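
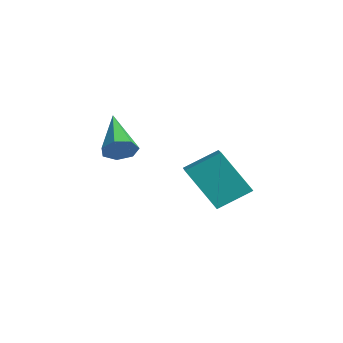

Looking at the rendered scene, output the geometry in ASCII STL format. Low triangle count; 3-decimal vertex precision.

solid 
facet normal 0.810 -0.303 -0.502
outer loop
vertex -0.922 -3.503 -1.114
vertex -1.119 -3.207 -1.61
vertex -0.763 -3.001 -1.16
endloop
endfacet
facet normal 0.249 0.010 0.968
outer loop
vertex -0.922 -3.503 -1.114
vertex -0.763 -3.001 -1.16
vertex -2.601 -2.653 -0.69
endloop
endfacet
facet normal 0.810 -0.304 -0.501
outer loop
vertex -0.763 -3.001 -1.16
vertex -1.119 -3.207 -1.61
vertex -0.871 -2.654 -1.545
endloop
endfacet
facet normal 0.294 0.750 0.593
outer loop
vertex -0.763 -3.001 -1.16
vertex -0.871 -2.654 -1.545
vertex -2.601 -2.653 -0.69
endloop
endfacet
facet normal 0.809 -0.303 -0.504
outer loop
vertex -0.871 -2.654 -1.545
vertex -1.119 -3.207 -1.61
vertex -1.167 -2.724 -1.978
endloop
endfacet
facet normal -0.059 0.991 -0.120
outer loop
vertex -0.871 -2.654 -1.545
vertex -1.167 -2.724 -1.978
vertex -2.601 -2.653 -0.69
endloop
endfacet
facet normal 0.810 -0.303 -0.503
outer loop
vertex -1.167 -2.724 -1.978
vertex -1.119 -3.207 -1.61
vertex -1.426 -3.158 -2.134
endloop
endfacet
facet normal -0.542 0.551 -0.634
outer loop
vertex -1.167 -2.724 -1.978
vertex -1.426 -3.158 -2.134
vertex -2.601 -2.653 -0.69
endloop
endfacet
facet normal 0.810 -0.303 -0.503
outer loop
vertex -1.426 -3.158 -2.134
vertex -1.119 -3.207 -1.61
vertex -1.454 -3.629 -1.895
endloop
endfacet
facet normal -0.792 -0.238 -0.562
outer loop
vertex -1.426 -3.158 -2.134
vertex -1.454 -3.629 -1.895
vertex -2.601 -2.653 -0.69
endloop
endfacet
facet normal 0.810 -0.303 -0.502
outer loop
vertex -1.454 -3.629 -1.895
vertex -1.119 -3.207 -1.61
vertex -1.23 -3.783 -1.441
endloop
endfacet
facet normal -0.622 -0.782 0.042
outer loop
vertex -1.454 -3.629 -1.895
vertex -1.23 -3.783 -1.441
vertex -2.601 -2.653 -0.69
endloop
endfacet
facet normal 0.809 -0.303 -0.503
outer loop
vertex -1.23 -3.783 -1.441
vertex -1.119 -3.207 -1.61
vertex -0.922 -3.503 -1.114
endloop
endfacet
facet normal -0.157 -0.672 0.724
outer loop
vertex -1.23 -3.783 -1.441
vertex -0.922 -3.503 -1.114
vertex -2.601 -2.653 -0.69
endloop
endfacet
facet normal -0.474 -0.353 0.807
outer loop
vertex -0.789 0.249 -2.269
vertex -1.953 0.861 -2.686
vertex -1.133 -0.88 -2.965
endloop
endfacet
facet normal 0.844 -0.443 0.302
outer loop
vertex -0.247 -0.221 -4.474
vertex -0.789 0.249 -2.269
vertex -1.133 -0.88 -2.965
endloop
endfacet
facet normal -0.474 -0.353 0.807
outer loop
vertex -1.133 -0.88 -2.965
vertex -1.953 0.861 -2.686
vertex -2.298 -0.268 -3.382
endloop
endfacet
facet normal -0.251 -0.824 -0.507
outer loop
vertex -2.298 -0.268 -3.382
vertex -0.247 -0.221 -4.474
vertex -1.133 -0.88 -2.965
endloop
endfacet
facet normal 0.251 0.824 0.508
outer loop
vertex -0.789 0.249 -2.269
vertex -1.067 1.52 -4.195
vertex -1.953 0.861 -2.686
endloop
endfacet
facet normal 0.844 -0.444 0.302
outer loop
vertex 0.098 0.908 -3.778
vertex -0.789 0.249 -2.269
vertex -0.247 -0.221 -4.474
endloop
endfacet
facet normal 0.251 0.824 0.508
outer loop
vertex 0.098 0.908 -3.778
vertex -1.067 1.52 -4.195
vertex -0.789 0.249 -2.269
endloop
endfacet
facet normal -0.844 0.444 -0.302
outer loop
vertex -1.953 0.861 -2.686
vertex -1.067 1.52 -4.195
vertex -2.298 -0.268 -3.382
endloop
endfacet
facet normal -0.251 -0.824 -0.508
outer loop
vertex -1.411 0.391 -4.891
vertex -0.247 -0.221 -4.474
vertex -2.298 -0.268 -3.382
endloop
endfacet
facet normal -0.844 0.443 -0.302
outer loop
vertex -2.298 -0.268 -3.382
vertex -1.067 1.52 -4.195
vertex -1.411 0.391 -4.891
endloop
endfacet
facet normal 0.474 0.352 -0.807
outer loop
vertex -1.411 0.391 -4.891
vertex 0.098 0.908 -3.778
vertex -0.247 -0.221 -4.474
endloop
endfacet
facet normal 0.474 0.353 -0.807
outer loop
vertex -1.067 1.52 -4.195
vertex 0.098 0.908 -3.778
vertex -1.411 0.391 -4.891
endloop
endfacet

endsolid


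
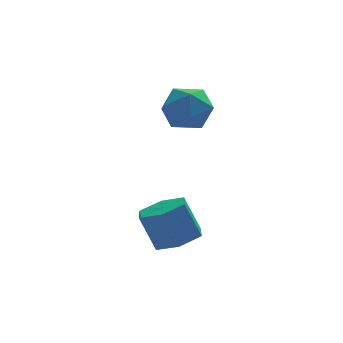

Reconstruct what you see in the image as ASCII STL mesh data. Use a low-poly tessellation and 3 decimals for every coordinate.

solid 
facet normal 0.096 0.179 0.979
outer loop
vertex -0.787 2.827 0.376
vertex -0.394 2.054 0.479
vertex 0.081 2.765 0.302
endloop
endfacet
facet normal 0.108 0.788 0.606
outer loop
vertex -0.787 2.827 0.376
vertex 0.081 2.765 0.302
vertex -0.371 3.258 -0.259
endloop
endfacet
facet normal -0.502 0.832 0.236
outer loop
vertex -0.787 2.827 0.376
vertex -0.371 3.258 -0.259
vertex -1.124 2.852 -0.429
endloop
endfacet
facet normal -0.890 0.251 0.380
outer loop
vertex -0.787 2.827 0.376
vertex -1.124 2.852 -0.429
vertex -1.139 2.108 0.027
endloop
endfacet
facet normal -0.521 -0.153 0.840
outer loop
vertex -0.787 2.827 0.376
vertex -1.139 2.108 0.027
vertex -0.394 2.054 0.479
endloop
endfacet
facet normal 0.646 0.751 0.139
outer loop
vertex -0.371 3.258 -0.259
vertex 0.081 2.765 0.302
vertex 0.279 2.752 -0.547
endloop
endfacet
facet normal 0.627 -0.234 0.743
outer loop
vertex 0.081 2.765 0.302
vertex -0.394 2.054 0.479
vertex 0.264 2.008 -0.091
endloop
endfacet
facet normal -0.370 -0.771 0.518
outer loop
vertex -0.394 2.054 0.479
vertex -1.139 2.108 0.027
vertex -0.489 1.602 -0.261
endloop
endfacet
facet normal -0.967 -0.118 -0.224
outer loop
vertex -1.139 2.108 0.027
vertex -1.124 2.852 -0.429
vertex -0.941 2.095 -0.822
endloop
endfacet
facet normal -0.339 0.821 -0.458
outer loop
vertex -1.124 2.852 -0.429
vertex -0.371 3.258 -0.259
vertex -0.466 2.806 -0.999
endloop
endfacet
facet normal 0.890 -0.251 -0.380
outer loop
vertex -0.073 2.033 -0.896
vertex 0.279 2.752 -0.547
vertex 0.264 2.008 -0.091
endloop
endfacet
facet normal 0.502 -0.832 -0.236
outer loop
vertex -0.073 2.033 -0.896
vertex 0.264 2.008 -0.091
vertex -0.489 1.602 -0.261
endloop
endfacet
facet normal -0.108 -0.788 -0.606
outer loop
vertex -0.073 2.033 -0.896
vertex -0.489 1.602 -0.261
vertex -0.941 2.095 -0.822
endloop
endfacet
facet normal -0.096 -0.179 -0.979
outer loop
vertex -0.073 2.033 -0.896
vertex -0.941 2.095 -0.822
vertex -0.466 2.806 -0.999
endloop
endfacet
facet normal 0.521 0.153 -0.840
outer loop
vertex -0.073 2.033 -0.896
vertex -0.466 2.806 -0.999
vertex 0.279 2.752 -0.547
endloop
endfacet
facet normal 0.967 0.118 0.224
outer loop
vertex 0.264 2.008 -0.091
vertex 0.279 2.752 -0.547
vertex 0.081 2.765 0.302
endloop
endfacet
facet normal 0.339 -0.821 0.458
outer loop
vertex -0.489 1.602 -0.261
vertex 0.264 2.008 -0.091
vertex -0.394 2.054 0.479
endloop
endfacet
facet normal -0.646 -0.751 -0.139
outer loop
vertex -0.941 2.095 -0.822
vertex -0.489 1.602 -0.261
vertex -1.139 2.108 0.027
endloop
endfacet
facet normal -0.627 0.234 -0.743
outer loop
vertex -0.466 2.806 -0.999
vertex -0.941 2.095 -0.822
vertex -1.124 2.852 -0.429
endloop
endfacet
facet normal 0.370 0.771 -0.518
outer loop
vertex 0.279 2.752 -0.547
vertex -0.466 2.806 -0.999
vertex -0.371 3.258 -0.259
endloop
endfacet
facet normal 0.345 -0.216 -0.913
outer loop
vertex -0.551 -1.089 -3.543
vertex -1.126 -0.684 -3.856
vertex -0.46 -0.338 -3.686
endloop
endfacet
facet normal 0.931 -0.044 0.362
outer loop
vertex -0.551 -1.089 -3.543
vertex -0.46 -0.338 -3.686
vertex -0.979 -0.821 -2.41
endloop
endfacet
facet normal 0.931 -0.043 0.362
outer loop
vertex -0.979 -0.821 -2.41
vertex -0.46 -0.338 -3.686
vertex -0.888 -0.07 -2.554
endloop
endfacet
facet normal -0.346 0.217 0.913
outer loop
vertex -0.979 -0.821 -2.41
vertex -0.888 -0.07 -2.554
vertex -1.554 -0.416 -2.724
endloop
endfacet
facet normal 0.345 -0.216 -0.913
outer loop
vertex -0.46 -0.338 -3.686
vertex -1.126 -0.684 -3.856
vertex -1.035 0.067 -3.999
endloop
endfacet
facet normal 0.568 0.823 0.020
outer loop
vertex -0.46 -0.338 -3.686
vertex -1.035 0.067 -3.999
vertex -0.888 -0.07 -2.554
endloop
endfacet
facet normal 0.568 0.823 0.020
outer loop
vertex -0.888 -0.07 -2.554
vertex -1.035 0.067 -3.999
vertex -1.463 0.335 -2.867
endloop
endfacet
facet normal -0.345 0.216 0.913
outer loop
vertex -0.888 -0.07 -2.554
vertex -1.463 0.335 -2.867
vertex -1.554 -0.416 -2.724
endloop
endfacet
facet normal 0.347 -0.216 -0.913
outer loop
vertex -1.035 0.067 -3.999
vertex -1.126 -0.684 -3.856
vertex -1.701 -0.279 -4.17
endloop
endfacet
facet normal -0.362 0.867 -0.342
outer loop
vertex -1.035 0.067 -3.999
vertex -1.701 -0.279 -4.17
vertex -1.463 0.335 -2.867
endloop
endfacet
facet normal -0.363 0.867 -0.342
outer loop
vertex -1.463 0.335 -2.867
vertex -1.701 -0.279 -4.17
vertex -2.129 -0.011 -3.037
endloop
endfacet
facet normal -0.345 0.216 0.913
outer loop
vertex -1.463 0.335 -2.867
vertex -2.129 -0.011 -3.037
vertex -1.554 -0.416 -2.724
endloop
endfacet
facet normal 0.346 -0.217 -0.913
outer loop
vertex -1.701 -0.279 -4.17
vertex -1.126 -0.684 -3.856
vertex -1.792 -1.03 -4.026
endloop
endfacet
facet normal -0.931 0.043 -0.362
outer loop
vertex -1.701 -0.279 -4.17
vertex -1.792 -1.03 -4.026
vertex -2.129 -0.011 -3.037
endloop
endfacet
facet normal -0.931 0.044 -0.362
outer loop
vertex -2.129 -0.011 -3.037
vertex -1.792 -1.03 -4.026
vertex -2.22 -0.762 -2.894
endloop
endfacet
facet normal -0.345 0.216 0.913
outer loop
vertex -2.129 -0.011 -3.037
vertex -2.22 -0.762 -2.894
vertex -1.554 -0.416 -2.724
endloop
endfacet
facet normal 0.345 -0.216 -0.913
outer loop
vertex -1.792 -1.03 -4.026
vertex -1.126 -0.684 -3.856
vertex -1.217 -1.435 -3.713
endloop
endfacet
facet normal -0.568 -0.823 -0.020
outer loop
vertex -1.792 -1.03 -4.026
vertex -1.217 -1.435 -3.713
vertex -2.22 -0.762 -2.894
endloop
endfacet
facet normal -0.568 -0.823 -0.020
outer loop
vertex -2.22 -0.762 -2.894
vertex -1.217 -1.435 -3.713
vertex -1.645 -1.167 -2.581
endloop
endfacet
facet normal -0.345 0.216 0.913
outer loop
vertex -2.22 -0.762 -2.894
vertex -1.645 -1.167 -2.581
vertex -1.554 -0.416 -2.724
endloop
endfacet
facet normal 0.345 -0.216 -0.913
outer loop
vertex -1.217 -1.435 -3.713
vertex -1.126 -0.684 -3.856
vertex -0.551 -1.089 -3.543
endloop
endfacet
facet normal 0.363 -0.867 0.342
outer loop
vertex -1.217 -1.435 -3.713
vertex -0.551 -1.089 -3.543
vertex -1.645 -1.167 -2.581
endloop
endfacet
facet normal 0.363 -0.867 0.342
outer loop
vertex -1.645 -1.167 -2.581
vertex -0.551 -1.089 -3.543
vertex -0.979 -0.821 -2.41
endloop
endfacet
facet normal -0.347 0.216 0.913
outer loop
vertex -1.645 -1.167 -2.581
vertex -0.979 -0.821 -2.41
vertex -1.554 -0.416 -2.724
endloop
endfacet

endsolid


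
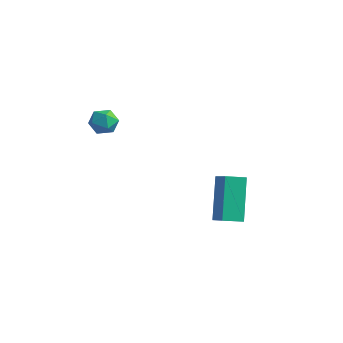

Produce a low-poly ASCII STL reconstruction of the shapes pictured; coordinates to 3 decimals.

solid 
facet normal -0.533 -0.811 0.241
outer loop
vertex 1.323 2.612 -2.613
vertex 0.5 2.988 -3.166
vertex 2.041 1.622 -4.357
endloop
endfacet
facet normal 0.776 -0.355 0.521
outer loop
vertex 2.52 2.352 -4.574
vertex 1.323 2.612 -2.613
vertex 2.041 1.622 -4.357
endloop
endfacet
facet normal -0.532 -0.811 0.242
outer loop
vertex 2.041 1.622 -4.357
vertex 0.5 2.988 -3.166
vertex 1.218 1.997 -4.909
endloop
endfacet
facet normal 0.337 -0.465 -0.819
outer loop
vertex 1.218 1.997 -4.909
vertex 2.52 2.352 -4.574
vertex 2.041 1.622 -4.357
endloop
endfacet
facet normal -0.338 0.465 0.819
outer loop
vertex 1.323 2.612 -2.613
vertex 0.979 3.718 -3.383
vertex 0.5 2.988 -3.166
endloop
endfacet
facet normal 0.777 -0.354 0.521
outer loop
vertex 1.802 3.343 -2.831
vertex 1.323 2.612 -2.613
vertex 2.52 2.352 -4.574
endloop
endfacet
facet normal -0.337 0.465 0.819
outer loop
vertex 1.802 3.343 -2.831
vertex 0.979 3.718 -3.383
vertex 1.323 2.612 -2.613
endloop
endfacet
facet normal -0.776 0.354 -0.521
outer loop
vertex 0.5 2.988 -3.166
vertex 0.979 3.718 -3.383
vertex 1.218 1.997 -4.909
endloop
endfacet
facet normal 0.337 -0.465 -0.818
outer loop
vertex 1.697 2.728 -5.127
vertex 2.52 2.352 -4.574
vertex 1.218 1.997 -4.909
endloop
endfacet
facet normal -0.777 0.354 -0.521
outer loop
vertex 1.218 1.997 -4.909
vertex 0.979 3.718 -3.383
vertex 1.697 2.728 -5.127
endloop
endfacet
facet normal 0.533 0.811 -0.242
outer loop
vertex 1.697 2.728 -5.127
vertex 1.802 3.343 -2.831
vertex 2.52 2.352 -4.574
endloop
endfacet
facet normal 0.532 0.812 -0.242
outer loop
vertex 0.979 3.718 -3.383
vertex 1.802 3.343 -2.831
vertex 1.697 2.728 -5.127
endloop
endfacet
facet normal -0.658 0.426 0.621
outer loop
vertex -2.332 -0.581 0.821
vertex -2.188 -1.024 1.278
vertex -1.854 -0.465 1.248
endloop
endfacet
facet normal -0.378 0.909 0.176
outer loop
vertex -2.332 -0.581 0.821
vertex -1.854 -0.465 1.248
vertex -1.774 -0.31 0.62
endloop
endfacet
facet normal -0.517 0.699 -0.493
outer loop
vertex -2.332 -0.581 0.821
vertex -1.774 -0.31 0.62
vertex -2.059 -0.774 0.261
endloop
endfacet
facet normal -0.883 0.088 -0.461
outer loop
vertex -2.332 -0.581 0.821
vertex -2.059 -0.774 0.261
vertex -2.315 -1.215 0.667
endloop
endfacet
facet normal -0.970 -0.081 0.227
outer loop
vertex -2.332 -0.581 0.821
vertex -2.315 -1.215 0.667
vertex -2.188 -1.024 1.278
endloop
endfacet
facet normal 0.329 0.906 0.266
outer loop
vertex -1.774 -0.31 0.62
vertex -1.854 -0.465 1.248
vertex -1.285 -0.585 0.953
endloop
endfacet
facet normal -0.123 0.126 0.984
outer loop
vertex -1.854 -0.465 1.248
vertex -2.188 -1.024 1.278
vertex -1.541 -1.026 1.359
endloop
endfacet
facet normal -0.628 -0.696 0.348
outer loop
vertex -2.188 -1.024 1.278
vertex -2.315 -1.215 0.667
vertex -1.826 -1.49 1.0
endloop
endfacet
facet normal -0.486 -0.422 -0.765
outer loop
vertex -2.315 -1.215 0.667
vertex -2.059 -0.774 0.261
vertex -1.746 -1.335 0.372
endloop
endfacet
facet normal 0.104 0.568 -0.817
outer loop
vertex -2.059 -0.774 0.261
vertex -1.774 -0.31 0.62
vertex -1.412 -0.776 0.342
endloop
endfacet
facet normal 0.883 -0.088 0.461
outer loop
vertex -1.268 -1.219 0.799
vertex -1.285 -0.585 0.953
vertex -1.541 -1.026 1.359
endloop
endfacet
facet normal 0.517 -0.699 0.493
outer loop
vertex -1.268 -1.219 0.799
vertex -1.541 -1.026 1.359
vertex -1.826 -1.49 1.0
endloop
endfacet
facet normal 0.378 -0.909 -0.176
outer loop
vertex -1.268 -1.219 0.799
vertex -1.826 -1.49 1.0
vertex -1.746 -1.335 0.372
endloop
endfacet
facet normal 0.658 -0.426 -0.621
outer loop
vertex -1.268 -1.219 0.799
vertex -1.746 -1.335 0.372
vertex -1.412 -0.776 0.342
endloop
endfacet
facet normal 0.970 0.081 -0.227
outer loop
vertex -1.268 -1.219 0.799
vertex -1.412 -0.776 0.342
vertex -1.285 -0.585 0.953
endloop
endfacet
facet normal 0.486 0.422 0.765
outer loop
vertex -1.541 -1.026 1.359
vertex -1.285 -0.585 0.953
vertex -1.854 -0.465 1.248
endloop
endfacet
facet normal -0.104 -0.568 0.817
outer loop
vertex -1.826 -1.49 1.0
vertex -1.541 -1.026 1.359
vertex -2.188 -1.024 1.278
endloop
endfacet
facet normal -0.329 -0.906 -0.266
outer loop
vertex -1.746 -1.335 0.372
vertex -1.826 -1.49 1.0
vertex -2.315 -1.215 0.667
endloop
endfacet
facet normal 0.123 -0.126 -0.984
outer loop
vertex -1.412 -0.776 0.342
vertex -1.746 -1.335 0.372
vertex -2.059 -0.774 0.261
endloop
endfacet
facet normal 0.628 0.696 -0.348
outer loop
vertex -1.285 -0.585 0.953
vertex -1.412 -0.776 0.342
vertex -1.774 -0.31 0.62
endloop
endfacet

endsolid


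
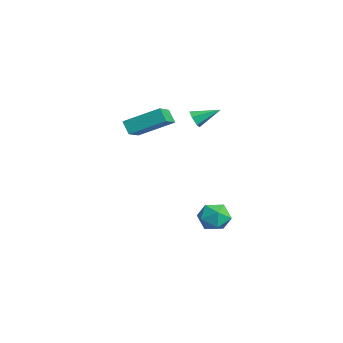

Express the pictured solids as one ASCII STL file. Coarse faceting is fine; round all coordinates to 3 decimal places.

solid 
facet normal -0.728 0.538 -0.425
outer loop
vertex -0.495 -0.962 3.278
vertex 0.192 0.727 4.237
vertex 0.019 -0.793 2.611
endloop
endfacet
facet normal -0.334 -0.820 -0.465
outer loop
vertex 1.068 -1.567 3.223
vertex -0.495 -0.962 3.278
vertex 0.019 -0.793 2.611
endloop
endfacet
facet normal -0.728 0.538 -0.425
outer loop
vertex 0.019 -0.793 2.611
vertex 0.192 0.727 4.237
vertex 0.707 0.896 3.569
endloop
endfacet
facet normal 0.598 0.197 -0.777
outer loop
vertex 0.707 0.896 3.569
vertex 1.068 -1.567 3.223
vertex 0.019 -0.793 2.611
endloop
endfacet
facet normal -0.599 -0.197 0.776
outer loop
vertex -0.495 -0.962 3.278
vertex 1.241 -0.047 4.849
vertex 0.192 0.727 4.237
endloop
endfacet
facet normal -0.334 -0.820 -0.465
outer loop
vertex 0.553 -1.736 3.891
vertex -0.495 -0.962 3.278
vertex 1.068 -1.567 3.223
endloop
endfacet
facet normal -0.599 -0.196 0.776
outer loop
vertex 0.553 -1.736 3.891
vertex 1.241 -0.047 4.849
vertex -0.495 -0.962 3.278
endloop
endfacet
facet normal 0.334 0.820 0.465
outer loop
vertex 0.192 0.727 4.237
vertex 1.241 -0.047 4.849
vertex 0.707 0.896 3.569
endloop
endfacet
facet normal 0.599 0.197 -0.776
outer loop
vertex 1.755 0.122 4.182
vertex 1.068 -1.567 3.223
vertex 0.707 0.896 3.569
endloop
endfacet
facet normal 0.334 0.820 0.465
outer loop
vertex 0.707 0.896 3.569
vertex 1.241 -0.047 4.849
vertex 1.755 0.122 4.182
endloop
endfacet
facet normal 0.728 -0.538 0.425
outer loop
vertex 1.755 0.122 4.182
vertex 0.553 -1.736 3.891
vertex 1.068 -1.567 3.223
endloop
endfacet
facet normal 0.728 -0.538 0.425
outer loop
vertex 1.241 -0.047 4.849
vertex 0.553 -1.736 3.891
vertex 1.755 0.122 4.182
endloop
endfacet
facet normal -0.210 -0.874 -0.438
outer loop
vertex 0.629 1.779 3.791
vertex 0.26 2.035 3.457
vertex 0.795 1.986 3.298
endloop
endfacet
facet normal 0.950 -0.017 0.313
outer loop
vertex 0.629 1.779 3.791
vertex 0.795 1.986 3.298
vertex 0.56 3.285 4.083
endloop
endfacet
facet normal -0.210 -0.874 -0.438
outer loop
vertex 0.795 1.986 3.298
vertex 0.26 2.035 3.457
vertex 0.426 2.242 2.964
endloop
endfacet
facet normal 0.751 0.436 -0.496
outer loop
vertex 0.795 1.986 3.298
vertex 0.426 2.242 2.964
vertex 0.56 3.285 4.083
endloop
endfacet
facet normal -0.209 -0.874 -0.438
outer loop
vertex 0.426 2.242 2.964
vertex 0.26 2.035 3.457
vertex -0.109 2.291 3.122
endloop
endfacet
facet normal -0.130 0.733 -0.668
outer loop
vertex 0.426 2.242 2.964
vertex -0.109 2.291 3.122
vertex 0.56 3.285 4.083
endloop
endfacet
facet normal -0.209 -0.874 -0.438
outer loop
vertex -0.109 2.291 3.122
vertex 0.26 2.035 3.457
vertex -0.275 2.084 3.615
endloop
endfacet
facet normal -0.815 0.579 -0.031
outer loop
vertex -0.109 2.291 3.122
vertex -0.275 2.084 3.615
vertex 0.56 3.285 4.083
endloop
endfacet
facet normal -0.209 -0.874 -0.438
outer loop
vertex -0.275 2.084 3.615
vertex 0.26 2.035 3.457
vertex 0.094 1.828 3.95
endloop
endfacet
facet normal -0.617 0.127 0.777
outer loop
vertex -0.275 2.084 3.615
vertex 0.094 1.828 3.95
vertex 0.56 3.285 4.083
endloop
endfacet
facet normal -0.210 -0.874 -0.438
outer loop
vertex 0.094 1.828 3.95
vertex 0.26 2.035 3.457
vertex 0.629 1.779 3.791
endloop
endfacet
facet normal 0.266 -0.172 0.949
outer loop
vertex 0.094 1.828 3.95
vertex 0.629 1.779 3.791
vertex 0.56 3.285 4.083
endloop
endfacet
facet normal -0.737 -0.479 0.478
outer loop
vertex 1.199 2.615 -2.324
vertex 1.506 1.783 -2.684
vertex 1.846 2.096 -1.846
endloop
endfacet
facet normal -0.535 0.104 0.838
outer loop
vertex 1.199 2.615 -2.324
vertex 1.846 2.096 -1.846
vertex 1.942 3.046 -1.903
endloop
endfacet
facet normal -0.620 0.669 0.409
outer loop
vertex 1.199 2.615 -2.324
vertex 1.942 3.046 -1.903
vertex 1.662 3.32 -2.776
endloop
endfacet
facet normal -0.874 0.435 -0.216
outer loop
vertex 1.199 2.615 -2.324
vertex 1.662 3.32 -2.776
vertex 1.392 2.539 -3.258
endloop
endfacet
facet normal -0.946 -0.274 -0.173
outer loop
vertex 1.199 2.615 -2.324
vertex 1.392 2.539 -3.258
vertex 1.506 1.783 -2.684
endloop
endfacet
facet normal 0.159 0.043 0.986
outer loop
vertex 1.942 3.046 -1.903
vertex 1.846 2.096 -1.846
vertex 2.708 2.481 -2.002
endloop
endfacet
facet normal -0.167 -0.900 0.404
outer loop
vertex 1.846 2.096 -1.846
vertex 1.506 1.783 -2.684
vertex 2.438 1.7 -2.484
endloop
endfacet
facet normal -0.504 -0.569 -0.650
outer loop
vertex 1.506 1.783 -2.684
vertex 1.392 2.539 -3.258
vertex 2.158 1.974 -3.357
endloop
endfacet
facet normal -0.388 0.577 -0.718
outer loop
vertex 1.392 2.539 -3.258
vertex 1.662 3.32 -2.776
vertex 2.254 2.924 -3.414
endloop
endfacet
facet normal 0.022 0.956 0.293
outer loop
vertex 1.662 3.32 -2.776
vertex 1.942 3.046 -1.903
vertex 2.594 3.237 -2.576
endloop
endfacet
facet normal 0.874 -0.435 0.216
outer loop
vertex 2.901 2.405 -2.936
vertex 2.708 2.481 -2.002
vertex 2.438 1.7 -2.484
endloop
endfacet
facet normal 0.620 -0.669 -0.409
outer loop
vertex 2.901 2.405 -2.936
vertex 2.438 1.7 -2.484
vertex 2.158 1.974 -3.357
endloop
endfacet
facet normal 0.535 -0.104 -0.838
outer loop
vertex 2.901 2.405 -2.936
vertex 2.158 1.974 -3.357
vertex 2.254 2.924 -3.414
endloop
endfacet
facet normal 0.737 0.479 -0.478
outer loop
vertex 2.901 2.405 -2.936
vertex 2.254 2.924 -3.414
vertex 2.594 3.237 -2.576
endloop
endfacet
facet normal 0.946 0.274 0.173
outer loop
vertex 2.901 2.405 -2.936
vertex 2.594 3.237 -2.576
vertex 2.708 2.481 -2.002
endloop
endfacet
facet normal 0.388 -0.577 0.718
outer loop
vertex 2.438 1.7 -2.484
vertex 2.708 2.481 -2.002
vertex 1.846 2.096 -1.846
endloop
endfacet
facet normal -0.022 -0.956 -0.293
outer loop
vertex 2.158 1.974 -3.357
vertex 2.438 1.7 -2.484
vertex 1.506 1.783 -2.684
endloop
endfacet
facet normal -0.159 -0.043 -0.986
outer loop
vertex 2.254 2.924 -3.414
vertex 2.158 1.974 -3.357
vertex 1.392 2.539 -3.258
endloop
endfacet
facet normal 0.167 0.900 -0.404
outer loop
vertex 2.594 3.237 -2.576
vertex 2.254 2.924 -3.414
vertex 1.662 3.32 -2.776
endloop
endfacet
facet normal 0.504 0.569 0.650
outer loop
vertex 2.708 2.481 -2.002
vertex 2.594 3.237 -2.576
vertex 1.942 3.046 -1.903
endloop
endfacet

endsolid


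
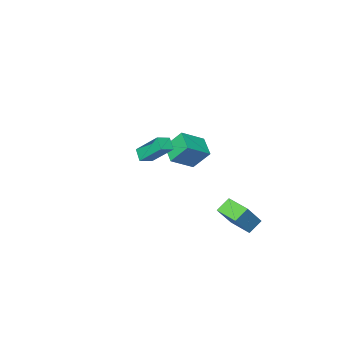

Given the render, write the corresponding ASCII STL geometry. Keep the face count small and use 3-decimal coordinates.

solid 
facet normal -0.610 -0.141 -0.780
outer loop
vertex -2.937 2.634 -4.252
vertex -3.085 4.218 -4.423
vertex -2.048 2.642 -4.949
endloop
endfacet
facet normal 0.093 -0.990 0.107
outer loop
vertex -0.755 2.942 -3.297
vertex -2.937 2.634 -4.252
vertex -2.048 2.642 -4.949
endloop
endfacet
facet normal -0.611 -0.142 -0.779
outer loop
vertex -2.048 2.642 -4.949
vertex -3.085 4.218 -4.423
vertex -2.196 4.226 -5.121
endloop
endfacet
facet normal 0.787 0.007 -0.617
outer loop
vertex -2.196 4.226 -5.121
vertex -0.755 2.942 -3.297
vertex -2.048 2.642 -4.949
endloop
endfacet
facet normal -0.787 -0.007 0.617
outer loop
vertex -2.937 2.634 -4.252
vertex -1.792 4.518 -2.771
vertex -3.085 4.218 -4.423
endloop
endfacet
facet normal 0.093 -0.990 0.107
outer loop
vertex -1.644 2.934 -2.599
vertex -2.937 2.634 -4.252
vertex -0.755 2.942 -3.297
endloop
endfacet
facet normal -0.787 -0.007 0.617
outer loop
vertex -1.644 2.934 -2.599
vertex -1.792 4.518 -2.771
vertex -2.937 2.634 -4.252
endloop
endfacet
facet normal -0.093 0.990 -0.107
outer loop
vertex -3.085 4.218 -4.423
vertex -1.792 4.518 -2.771
vertex -2.196 4.226 -5.121
endloop
endfacet
facet normal 0.787 0.007 -0.617
outer loop
vertex -0.903 4.526 -3.468
vertex -0.755 2.942 -3.297
vertex -2.196 4.226 -5.121
endloop
endfacet
facet normal -0.093 0.990 -0.107
outer loop
vertex -2.196 4.226 -5.121
vertex -1.792 4.518 -2.771
vertex -0.903 4.526 -3.468
endloop
endfacet
facet normal 0.611 0.141 0.779
outer loop
vertex -0.903 4.526 -3.468
vertex -1.644 2.934 -2.599
vertex -0.755 2.942 -3.297
endloop
endfacet
facet normal 0.610 0.142 0.780
outer loop
vertex -1.792 4.518 -2.771
vertex -1.644 2.934 -2.599
vertex -0.903 4.526 -3.468
endloop
endfacet
facet normal -0.949 0.020 -0.315
outer loop
vertex 3.214 3.758 4.399
vertex 3.417 4.397 3.828
vertex 3.659 2.341 2.971
endloop
endfacet
facet normal -0.231 -0.726 0.648
outer loop
vertex 4.503 2.323 3.252
vertex 3.214 3.758 4.399
vertex 3.659 2.341 2.971
endloop
endfacet
facet normal -0.949 0.020 -0.316
outer loop
vertex 3.659 2.341 2.971
vertex 3.417 4.397 3.828
vertex 3.862 2.98 2.401
endloop
endfacet
facet normal 0.216 -0.687 -0.693
outer loop
vertex 3.862 2.98 2.401
vertex 4.503 2.323 3.252
vertex 3.659 2.341 2.971
endloop
endfacet
facet normal -0.216 0.688 0.693
outer loop
vertex 3.214 3.758 4.399
vertex 4.261 4.379 4.109
vertex 3.417 4.397 3.828
endloop
endfacet
facet normal -0.231 -0.725 0.648
outer loop
vertex 4.058 3.74 4.679
vertex 3.214 3.758 4.399
vertex 4.503 2.323 3.252
endloop
endfacet
facet normal -0.215 0.687 0.694
outer loop
vertex 4.058 3.74 4.679
vertex 4.261 4.379 4.109
vertex 3.214 3.758 4.399
endloop
endfacet
facet normal 0.231 0.725 -0.648
outer loop
vertex 3.417 4.397 3.828
vertex 4.261 4.379 4.109
vertex 3.862 2.98 2.401
endloop
endfacet
facet normal 0.215 -0.688 -0.693
outer loop
vertex 4.706 2.962 2.681
vertex 4.503 2.323 3.252
vertex 3.862 2.98 2.401
endloop
endfacet
facet normal 0.231 0.726 -0.648
outer loop
vertex 3.862 2.98 2.401
vertex 4.261 4.379 4.109
vertex 4.706 2.962 2.681
endloop
endfacet
facet normal 0.949 -0.020 0.315
outer loop
vertex 4.706 2.962 2.681
vertex 4.058 3.74 4.679
vertex 4.503 2.323 3.252
endloop
endfacet
facet normal 0.949 -0.020 0.315
outer loop
vertex 4.261 4.379 4.109
vertex 4.058 3.74 4.679
vertex 4.706 2.962 2.681
endloop
endfacet
facet normal -0.409 0.485 0.773
outer loop
vertex -3.59 -2.111 -0.414
vertex -2.044 -2.306 0.527
vertex -3.079 -0.784 -0.977
endloop
endfacet
facet normal -0.849 0.108 -0.517
outer loop
vertex -2.396 -1.594 -2.267
vertex -3.59 -2.111 -0.414
vertex -3.079 -0.784 -0.977
endloop
endfacet
facet normal -0.410 0.485 0.773
outer loop
vertex -3.079 -0.784 -0.977
vertex -2.044 -2.306 0.527
vertex -1.534 -0.978 -0.036
endloop
endfacet
facet normal 0.333 0.868 -0.368
outer loop
vertex -1.534 -0.978 -0.036
vertex -2.396 -1.594 -2.267
vertex -3.079 -0.784 -0.977
endloop
endfacet
facet normal -0.334 -0.868 0.368
outer loop
vertex -3.59 -2.111 -0.414
vertex -1.361 -3.116 -0.763
vertex -2.044 -2.306 0.527
endloop
endfacet
facet normal -0.849 0.107 -0.517
outer loop
vertex -2.906 -2.922 -1.704
vertex -3.59 -2.111 -0.414
vertex -2.396 -1.594 -2.267
endloop
endfacet
facet normal -0.333 -0.868 0.369
outer loop
vertex -2.906 -2.922 -1.704
vertex -1.361 -3.116 -0.763
vertex -3.59 -2.111 -0.414
endloop
endfacet
facet normal 0.849 -0.107 0.517
outer loop
vertex -2.044 -2.306 0.527
vertex -1.361 -3.116 -0.763
vertex -1.534 -0.978 -0.036
endloop
endfacet
facet normal 0.334 0.868 -0.369
outer loop
vertex -0.85 -1.789 -1.326
vertex -2.396 -1.594 -2.267
vertex -1.534 -0.978 -0.036
endloop
endfacet
facet normal 0.849 -0.107 0.518
outer loop
vertex -1.534 -0.978 -0.036
vertex -1.361 -3.116 -0.763
vertex -0.85 -1.789 -1.326
endloop
endfacet
facet normal 0.409 -0.485 -0.773
outer loop
vertex -0.85 -1.789 -1.326
vertex -2.906 -2.922 -1.704
vertex -2.396 -1.594 -2.267
endloop
endfacet
facet normal 0.410 -0.485 -0.772
outer loop
vertex -1.361 -3.116 -0.763
vertex -2.906 -2.922 -1.704
vertex -0.85 -1.789 -1.326
endloop
endfacet

endsolid


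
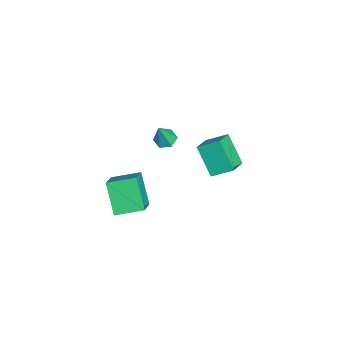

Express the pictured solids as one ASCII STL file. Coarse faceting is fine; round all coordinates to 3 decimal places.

solid 
facet normal -0.323 0.229 -0.918
outer loop
vertex -2.086 -0.308 -4.302
vertex -2.563 -0.015 -4.061
vertex -2.043 0.285 -4.169
endloop
endfacet
facet normal 0.997 -0.073 0.005
outer loop
vertex -2.086 -0.308 -4.302
vertex -2.043 0.285 -4.169
vertex -2.097 -0.345 -2.739
endloop
endfacet
facet normal -0.323 0.229 -0.918
outer loop
vertex -2.043 0.285 -4.169
vertex -2.563 -0.015 -4.061
vertex -2.52 0.579 -3.928
endloop
endfacet
facet normal 0.612 0.715 0.338
outer loop
vertex -2.043 0.285 -4.169
vertex -2.52 0.579 -3.928
vertex -2.097 -0.345 -2.739
endloop
endfacet
facet normal -0.324 0.229 -0.918
outer loop
vertex -2.52 0.579 -3.928
vertex -2.563 -0.015 -4.061
vertex -3.04 0.279 -3.819
endloop
endfacet
facet normal -0.274 0.710 0.649
outer loop
vertex -2.52 0.579 -3.928
vertex -3.04 0.279 -3.819
vertex -2.097 -0.345 -2.739
endloop
endfacet
facet normal -0.324 0.230 -0.918
outer loop
vertex -3.04 0.279 -3.819
vertex -2.563 -0.015 -4.061
vertex -3.083 -0.315 -3.953
endloop
endfacet
facet normal -0.774 -0.085 0.627
outer loop
vertex -3.04 0.279 -3.819
vertex -3.083 -0.315 -3.953
vertex -2.097 -0.345 -2.739
endloop
endfacet
facet normal -0.323 0.229 -0.918
outer loop
vertex -3.083 -0.315 -3.953
vertex -2.563 -0.015 -4.061
vertex -2.606 -0.608 -4.194
endloop
endfacet
facet normal -0.388 -0.874 0.294
outer loop
vertex -3.083 -0.315 -3.953
vertex -2.606 -0.608 -4.194
vertex -2.097 -0.345 -2.739
endloop
endfacet
facet normal -0.323 0.229 -0.918
outer loop
vertex -2.606 -0.608 -4.194
vertex -2.563 -0.015 -4.061
vertex -2.086 -0.308 -4.302
endloop
endfacet
facet normal 0.497 -0.868 -0.017
outer loop
vertex -2.606 -0.608 -4.194
vertex -2.086 -0.308 -4.302
vertex -2.097 -0.345 -2.739
endloop
endfacet
facet normal -0.541 -0.365 0.757
outer loop
vertex -0.948 1.453 -3.126
vertex -0.789 2.512 -2.502
vertex -1.995 1.918 -3.65
endloop
endfacet
facet normal -0.128 -0.855 -0.503
outer loop
vertex -1.031 2.568 -4.998
vertex -0.948 1.453 -3.126
vertex -1.995 1.918 -3.65
endloop
endfacet
facet normal -0.541 -0.365 0.758
outer loop
vertex -1.995 1.918 -3.65
vertex -0.789 2.512 -2.502
vertex -1.836 2.978 -3.026
endloop
endfacet
facet normal -0.831 0.370 -0.416
outer loop
vertex -1.836 2.978 -3.026
vertex -1.031 2.568 -4.998
vertex -1.995 1.918 -3.65
endloop
endfacet
facet normal 0.831 -0.370 0.416
outer loop
vertex -0.948 1.453 -3.126
vertex 0.175 3.162 -3.85
vertex -0.789 2.512 -2.502
endloop
endfacet
facet normal -0.128 -0.855 -0.503
outer loop
vertex 0.016 2.102 -4.474
vertex -0.948 1.453 -3.126
vertex -1.031 2.568 -4.998
endloop
endfacet
facet normal 0.831 -0.370 0.416
outer loop
vertex 0.016 2.102 -4.474
vertex 0.175 3.162 -3.85
vertex -0.948 1.453 -3.126
endloop
endfacet
facet normal 0.128 0.854 0.504
outer loop
vertex -0.789 2.512 -2.502
vertex 0.175 3.162 -3.85
vertex -1.836 2.978 -3.026
endloop
endfacet
facet normal -0.831 0.370 -0.416
outer loop
vertex -0.872 3.627 -4.374
vertex -1.031 2.568 -4.998
vertex -1.836 2.978 -3.026
endloop
endfacet
facet normal 0.128 0.855 0.503
outer loop
vertex -1.836 2.978 -3.026
vertex 0.175 3.162 -3.85
vertex -0.872 3.627 -4.374
endloop
endfacet
facet normal 0.541 0.365 -0.757
outer loop
vertex -0.872 3.627 -4.374
vertex 0.016 2.102 -4.474
vertex -1.031 2.568 -4.998
endloop
endfacet
facet normal 0.541 0.365 -0.758
outer loop
vertex 0.175 3.162 -3.85
vertex 0.016 2.102 -4.474
vertex -0.872 3.627 -4.374
endloop
endfacet
facet normal -0.605 -0.205 0.770
outer loop
vertex 3.652 -2.743 -1.05
vertex 3.61 -1.373 -0.718
vertex 2.331 -2.545 -2.035
endloop
endfacet
facet normal 0.030 -0.972 -0.235
outer loop
vertex 3.39 -2.187 -3.382
vertex 3.652 -2.743 -1.05
vertex 2.331 -2.545 -2.035
endloop
endfacet
facet normal -0.605 -0.204 0.770
outer loop
vertex 2.331 -2.545 -2.035
vertex 3.61 -1.373 -0.718
vertex 2.289 -1.175 -1.704
endloop
endfacet
facet normal -0.796 0.119 -0.594
outer loop
vertex 2.289 -1.175 -1.704
vertex 3.39 -2.187 -3.382
vertex 2.331 -2.545 -2.035
endloop
endfacet
facet normal 0.796 -0.120 0.594
outer loop
vertex 3.652 -2.743 -1.05
vertex 4.669 -1.015 -2.065
vertex 3.61 -1.373 -0.718
endloop
endfacet
facet normal 0.030 -0.972 -0.235
outer loop
vertex 4.711 -2.385 -2.396
vertex 3.652 -2.743 -1.05
vertex 3.39 -2.187 -3.382
endloop
endfacet
facet normal 0.795 -0.119 0.594
outer loop
vertex 4.711 -2.385 -2.396
vertex 4.669 -1.015 -2.065
vertex 3.652 -2.743 -1.05
endloop
endfacet
facet normal -0.030 0.972 0.235
outer loop
vertex 3.61 -1.373 -0.718
vertex 4.669 -1.015 -2.065
vertex 2.289 -1.175 -1.704
endloop
endfacet
facet normal -0.795 0.120 -0.594
outer loop
vertex 3.348 -0.817 -3.05
vertex 3.39 -2.187 -3.382
vertex 2.289 -1.175 -1.704
endloop
endfacet
facet normal -0.030 0.972 0.235
outer loop
vertex 2.289 -1.175 -1.704
vertex 4.669 -1.015 -2.065
vertex 3.348 -0.817 -3.05
endloop
endfacet
facet normal 0.605 0.205 -0.769
outer loop
vertex 3.348 -0.817 -3.05
vertex 4.711 -2.385 -2.396
vertex 3.39 -2.187 -3.382
endloop
endfacet
facet normal 0.605 0.205 -0.770
outer loop
vertex 4.669 -1.015 -2.065
vertex 4.711 -2.385 -2.396
vertex 3.348 -0.817 -3.05
endloop
endfacet

endsolid


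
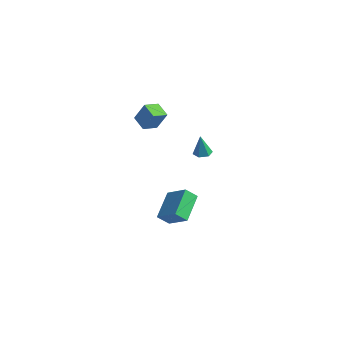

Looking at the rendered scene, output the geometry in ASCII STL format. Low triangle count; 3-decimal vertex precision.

solid 
facet normal -0.865 0.014 0.501
outer loop
vertex 0.255 -2.666 4.717
vertex 0.188 -1.78 4.576
vertex -0.375 -2.886 3.636
endloop
endfacet
facet normal 0.075 -0.985 0.157
outer loop
vertex 0.472 -2.9 3.144
vertex 0.255 -2.666 4.717
vertex -0.375 -2.886 3.636
endloop
endfacet
facet normal -0.865 0.014 0.502
outer loop
vertex -0.375 -2.886 3.636
vertex 0.188 -1.78 4.576
vertex -0.443 -2.0 3.495
endloop
endfacet
facet normal -0.497 -0.173 -0.850
outer loop
vertex -0.443 -2.0 3.495
vertex 0.472 -2.9 3.144
vertex -0.375 -2.886 3.636
endloop
endfacet
facet normal 0.497 0.173 0.850
outer loop
vertex 0.255 -2.666 4.717
vertex 1.035 -1.794 4.084
vertex 0.188 -1.78 4.576
endloop
endfacet
facet normal 0.075 -0.985 0.157
outer loop
vertex 1.103 -2.68 4.225
vertex 0.255 -2.666 4.717
vertex 0.472 -2.9 3.144
endloop
endfacet
facet normal 0.496 0.173 0.851
outer loop
vertex 1.103 -2.68 4.225
vertex 1.035 -1.794 4.084
vertex 0.255 -2.666 4.717
endloop
endfacet
facet normal -0.075 0.985 -0.157
outer loop
vertex 0.188 -1.78 4.576
vertex 1.035 -1.794 4.084
vertex -0.443 -2.0 3.495
endloop
endfacet
facet normal -0.496 -0.173 -0.851
outer loop
vertex 0.405 -2.014 3.003
vertex 0.472 -2.9 3.144
vertex -0.443 -2.0 3.495
endloop
endfacet
facet normal -0.075 0.985 -0.157
outer loop
vertex -0.443 -2.0 3.495
vertex 1.035 -1.794 4.084
vertex 0.405 -2.014 3.003
endloop
endfacet
facet normal 0.865 -0.014 -0.502
outer loop
vertex 0.405 -2.014 3.003
vertex 1.103 -2.68 4.225
vertex 0.472 -2.9 3.144
endloop
endfacet
facet normal 0.865 -0.013 -0.501
outer loop
vertex 1.035 -1.794 4.084
vertex 1.103 -2.68 4.225
vertex 0.405 -2.014 3.003
endloop
endfacet
facet normal -0.868 -0.193 -0.459
outer loop
vertex 0.765 -2.267 -3.279
vertex -0.091 -1.038 -2.176
vertex 0.933 -1.622 -3.868
endloop
endfacet
facet normal 0.460 -0.661 -0.593
outer loop
vertex 2.191 -1.342 -3.204
vertex 0.765 -2.267 -3.279
vertex 0.933 -1.622 -3.868
endloop
endfacet
facet normal -0.868 -0.193 -0.458
outer loop
vertex 0.933 -1.622 -3.868
vertex -0.091 -1.038 -2.176
vertex 0.077 -0.393 -2.766
endloop
endfacet
facet normal 0.188 0.725 -0.662
outer loop
vertex 0.077 -0.393 -2.766
vertex 2.191 -1.342 -3.204
vertex 0.933 -1.622 -3.868
endloop
endfacet
facet normal -0.188 -0.725 0.662
outer loop
vertex 0.765 -2.267 -3.279
vertex 1.167 -0.758 -1.512
vertex -0.091 -1.038 -2.176
endloop
endfacet
facet normal 0.460 -0.662 -0.592
outer loop
vertex 2.023 -1.987 -2.614
vertex 0.765 -2.267 -3.279
vertex 2.191 -1.342 -3.204
endloop
endfacet
facet normal -0.189 -0.725 0.662
outer loop
vertex 2.023 -1.987 -2.614
vertex 1.167 -0.758 -1.512
vertex 0.765 -2.267 -3.279
endloop
endfacet
facet normal -0.460 0.662 0.592
outer loop
vertex -0.091 -1.038 -2.176
vertex 1.167 -0.758 -1.512
vertex 0.077 -0.393 -2.766
endloop
endfacet
facet normal 0.188 0.725 -0.662
outer loop
vertex 1.335 -0.113 -2.101
vertex 2.191 -1.342 -3.204
vertex 0.077 -0.393 -2.766
endloop
endfacet
facet normal -0.460 0.661 0.593
outer loop
vertex 0.077 -0.393 -2.766
vertex 1.167 -0.758 -1.512
vertex 1.335 -0.113 -2.101
endloop
endfacet
facet normal 0.868 0.193 0.458
outer loop
vertex 1.335 -0.113 -2.101
vertex 2.023 -1.987 -2.614
vertex 2.191 -1.342 -3.204
endloop
endfacet
facet normal 0.867 0.193 0.459
outer loop
vertex 1.167 -0.758 -1.512
vertex 2.023 -1.987 -2.614
vertex 1.335 -0.113 -2.101
endloop
endfacet
facet normal -0.107 0.192 -0.976
outer loop
vertex 3.247 -0.766 1.699
vertex 2.74 -0.784 1.751
vertex 2.986 -0.342 1.811
endloop
endfacet
facet normal 0.842 0.434 0.320
outer loop
vertex 3.247 -0.766 1.699
vertex 2.986 -0.342 1.811
vertex 2.88 -1.036 3.029
endloop
endfacet
facet normal -0.107 0.192 -0.975
outer loop
vertex 2.986 -0.342 1.811
vertex 2.74 -0.784 1.751
vertex 2.479 -0.361 1.863
endloop
endfacet
facet normal 0.018 0.868 0.496
outer loop
vertex 2.986 -0.342 1.811
vertex 2.479 -0.361 1.863
vertex 2.88 -1.036 3.029
endloop
endfacet
facet normal -0.107 0.192 -0.975
outer loop
vertex 2.479 -0.361 1.863
vertex 2.74 -0.784 1.751
vertex 2.233 -0.803 1.803
endloop
endfacet
facet normal -0.789 0.373 0.487
outer loop
vertex 2.479 -0.361 1.863
vertex 2.233 -0.803 1.803
vertex 2.88 -1.036 3.029
endloop
endfacet
facet normal -0.107 0.192 -0.976
outer loop
vertex 2.233 -0.803 1.803
vertex 2.74 -0.784 1.751
vertex 2.494 -1.227 1.691
endloop
endfacet
facet normal -0.774 -0.556 0.303
outer loop
vertex 2.233 -0.803 1.803
vertex 2.494 -1.227 1.691
vertex 2.88 -1.036 3.029
endloop
endfacet
facet normal -0.107 0.192 -0.976
outer loop
vertex 2.494 -1.227 1.691
vertex 2.74 -0.784 1.751
vertex 3.001 -1.208 1.639
endloop
endfacet
facet normal 0.050 -0.991 0.127
outer loop
vertex 2.494 -1.227 1.691
vertex 3.001 -1.208 1.639
vertex 2.88 -1.036 3.029
endloop
endfacet
facet normal -0.107 0.192 -0.976
outer loop
vertex 3.001 -1.208 1.639
vertex 2.74 -0.784 1.751
vertex 3.247 -0.766 1.699
endloop
endfacet
facet normal 0.858 -0.496 0.136
outer loop
vertex 3.001 -1.208 1.639
vertex 3.247 -0.766 1.699
vertex 2.88 -1.036 3.029
endloop
endfacet

endsolid


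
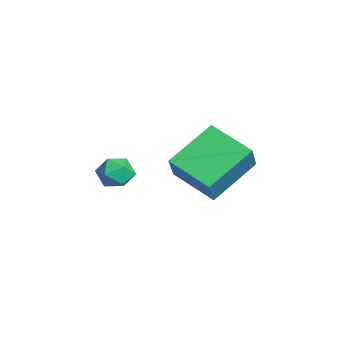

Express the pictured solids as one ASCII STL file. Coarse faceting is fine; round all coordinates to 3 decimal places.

solid 
facet normal -0.589 0.200 -0.783
outer loop
vertex -0.037 1.703 -3.798
vertex -0.921 3.212 -2.748
vertex 1.157 2.828 -4.408
endloop
endfacet
facet normal 0.434 -0.739 -0.515
outer loop
vertex 1.981 2.548 -3.312
vertex -0.037 1.703 -3.798
vertex 1.157 2.828 -4.408
endloop
endfacet
facet normal -0.589 0.199 -0.783
outer loop
vertex 1.157 2.828 -4.408
vertex -0.921 3.212 -2.748
vertex 0.272 4.337 -3.359
endloop
endfacet
facet normal 0.682 0.643 -0.349
outer loop
vertex 0.272 4.337 -3.359
vertex 1.981 2.548 -3.312
vertex 1.157 2.828 -4.408
endloop
endfacet
facet normal -0.682 -0.642 0.349
outer loop
vertex -0.037 1.703 -3.798
vertex -0.097 2.932 -1.652
vertex -0.921 3.212 -2.748
endloop
endfacet
facet normal 0.434 -0.739 -0.515
outer loop
vertex 0.788 1.423 -2.701
vertex -0.037 1.703 -3.798
vertex 1.981 2.548 -3.312
endloop
endfacet
facet normal -0.682 -0.643 0.349
outer loop
vertex 0.788 1.423 -2.701
vertex -0.097 2.932 -1.652
vertex -0.037 1.703 -3.798
endloop
endfacet
facet normal -0.434 0.739 0.515
outer loop
vertex -0.921 3.212 -2.748
vertex -0.097 2.932 -1.652
vertex 0.272 4.337 -3.359
endloop
endfacet
facet normal 0.682 0.643 -0.349
outer loop
vertex 1.097 4.057 -2.262
vertex 1.981 2.548 -3.312
vertex 0.272 4.337 -3.359
endloop
endfacet
facet normal -0.434 0.739 0.515
outer loop
vertex 0.272 4.337 -3.359
vertex -0.097 2.932 -1.652
vertex 1.097 4.057 -2.262
endloop
endfacet
facet normal 0.589 -0.200 0.783
outer loop
vertex 1.097 4.057 -2.262
vertex 0.788 1.423 -2.701
vertex 1.981 2.548 -3.312
endloop
endfacet
facet normal 0.588 -0.200 0.784
outer loop
vertex -0.097 2.932 -1.652
vertex 0.788 1.423 -2.701
vertex 1.097 4.057 -2.262
endloop
endfacet
facet normal -0.523 -0.664 0.535
outer loop
vertex 1.176 -0.506 -2.34
vertex 1.627 -0.983 -2.491
vertex 1.709 -0.604 -1.941
endloop
endfacet
facet normal -0.600 -0.004 0.800
outer loop
vertex 1.176 -0.506 -2.34
vertex 1.709 -0.604 -1.941
vertex 1.509 0.022 -2.088
endloop
endfacet
facet normal -0.866 0.411 0.284
outer loop
vertex 1.176 -0.506 -2.34
vertex 1.509 0.022 -2.088
vertex 1.303 0.03 -2.728
endloop
endfacet
facet normal -0.954 0.010 -0.299
outer loop
vertex 1.176 -0.506 -2.34
vertex 1.303 0.03 -2.728
vertex 1.375 -0.591 -2.978
endloop
endfacet
facet normal -0.741 -0.655 -0.144
outer loop
vertex 1.176 -0.506 -2.34
vertex 1.375 -0.591 -2.978
vertex 1.627 -0.983 -2.491
endloop
endfacet
facet normal 0.047 0.243 0.969
outer loop
vertex 1.509 0.022 -2.088
vertex 1.709 -0.604 -1.941
vertex 2.165 -0.129 -2.082
endloop
endfacet
facet normal 0.173 -0.823 0.541
outer loop
vertex 1.709 -0.604 -1.941
vertex 1.627 -0.983 -2.491
vertex 2.237 -0.75 -2.332
endloop
endfacet
facet normal -0.181 -0.810 -0.558
outer loop
vertex 1.627 -0.983 -2.491
vertex 1.375 -0.591 -2.978
vertex 2.031 -0.742 -2.972
endloop
endfacet
facet normal -0.526 0.265 -0.809
outer loop
vertex 1.375 -0.591 -2.978
vertex 1.303 0.03 -2.728
vertex 1.831 -0.116 -3.119
endloop
endfacet
facet normal -0.384 0.913 0.135
outer loop
vertex 1.303 0.03 -2.728
vertex 1.509 0.022 -2.088
vertex 1.913 0.263 -2.569
endloop
endfacet
facet normal 0.954 -0.010 0.299
outer loop
vertex 2.364 -0.214 -2.72
vertex 2.165 -0.129 -2.082
vertex 2.237 -0.75 -2.332
endloop
endfacet
facet normal 0.866 -0.411 -0.284
outer loop
vertex 2.364 -0.214 -2.72
vertex 2.237 -0.75 -2.332
vertex 2.031 -0.742 -2.972
endloop
endfacet
facet normal 0.600 0.004 -0.800
outer loop
vertex 2.364 -0.214 -2.72
vertex 2.031 -0.742 -2.972
vertex 1.831 -0.116 -3.119
endloop
endfacet
facet normal 0.523 0.664 -0.535
outer loop
vertex 2.364 -0.214 -2.72
vertex 1.831 -0.116 -3.119
vertex 1.913 0.263 -2.569
endloop
endfacet
facet normal 0.741 0.655 0.144
outer loop
vertex 2.364 -0.214 -2.72
vertex 1.913 0.263 -2.569
vertex 2.165 -0.129 -2.082
endloop
endfacet
facet normal 0.526 -0.265 0.809
outer loop
vertex 2.237 -0.75 -2.332
vertex 2.165 -0.129 -2.082
vertex 1.709 -0.604 -1.941
endloop
endfacet
facet normal 0.384 -0.913 -0.135
outer loop
vertex 2.031 -0.742 -2.972
vertex 2.237 -0.75 -2.332
vertex 1.627 -0.983 -2.491
endloop
endfacet
facet normal -0.047 -0.243 -0.969
outer loop
vertex 1.831 -0.116 -3.119
vertex 2.031 -0.742 -2.972
vertex 1.375 -0.591 -2.978
endloop
endfacet
facet normal -0.173 0.823 -0.541
outer loop
vertex 1.913 0.263 -2.569
vertex 1.831 -0.116 -3.119
vertex 1.303 0.03 -2.728
endloop
endfacet
facet normal 0.181 0.810 0.558
outer loop
vertex 2.165 -0.129 -2.082
vertex 1.913 0.263 -2.569
vertex 1.509 0.022 -2.088
endloop
endfacet

endsolid


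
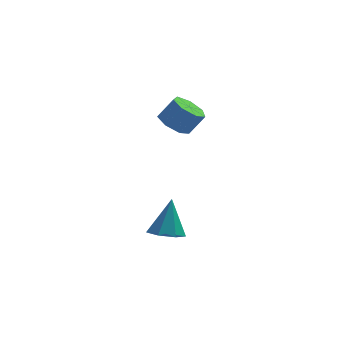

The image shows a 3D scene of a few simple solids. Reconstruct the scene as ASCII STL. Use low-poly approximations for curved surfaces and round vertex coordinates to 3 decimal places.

solid 
facet normal -0.163 -0.427 -0.889
outer loop
vertex 3.444 -3.699 -2.918
vertex 2.737 -4.197 -2.549
vertex 2.709 -3.348 -2.952
endloop
endfacet
facet normal 0.433 0.899 -0.072
outer loop
vertex 3.444 -3.699 -2.918
vertex 2.709 -3.348 -2.952
vertex 3.063 -3.343 -0.771
endloop
endfacet
facet normal -0.162 -0.427 -0.889
outer loop
vertex 2.709 -3.348 -2.952
vertex 2.737 -4.197 -2.549
vertex 1.994 -3.636 -2.683
endloop
endfacet
facet normal -0.355 0.933 0.055
outer loop
vertex 2.709 -3.348 -2.952
vertex 1.994 -3.636 -2.683
vertex 3.063 -3.343 -0.771
endloop
endfacet
facet normal -0.163 -0.428 -0.889
outer loop
vertex 1.994 -3.636 -2.683
vertex 2.737 -4.197 -2.549
vertex 1.839 -4.346 -2.313
endloop
endfacet
facet normal -0.828 0.391 0.403
outer loop
vertex 1.994 -3.636 -2.683
vertex 1.839 -4.346 -2.313
vertex 3.063 -3.343 -0.771
endloop
endfacet
facet normal -0.163 -0.426 -0.890
outer loop
vertex 1.839 -4.346 -2.313
vertex 2.737 -4.197 -2.549
vertex 2.36 -4.944 -2.122
endloop
endfacet
facet normal -0.629 -0.322 0.708
outer loop
vertex 1.839 -4.346 -2.313
vertex 2.36 -4.944 -2.122
vertex 3.063 -3.343 -0.771
endloop
endfacet
facet normal -0.163 -0.426 -0.890
outer loop
vertex 2.36 -4.944 -2.122
vertex 2.737 -4.197 -2.549
vertex 3.164 -4.98 -2.252
endloop
endfacet
facet normal 0.090 -0.665 0.741
outer loop
vertex 2.36 -4.944 -2.122
vertex 3.164 -4.98 -2.252
vertex 3.063 -3.343 -0.771
endloop
endfacet
facet normal -0.164 -0.427 -0.889
outer loop
vertex 3.164 -4.98 -2.252
vertex 2.737 -4.197 -2.549
vertex 3.647 -4.426 -2.607
endloop
endfacet
facet normal 0.791 -0.383 0.478
outer loop
vertex 3.164 -4.98 -2.252
vertex 3.647 -4.426 -2.607
vertex 3.063 -3.343 -0.771
endloop
endfacet
facet normal -0.164 -0.426 -0.890
outer loop
vertex 3.647 -4.426 -2.607
vertex 2.737 -4.197 -2.549
vertex 3.444 -3.699 -2.918
endloop
endfacet
facet normal 0.943 0.313 0.115
outer loop
vertex 3.647 -4.426 -2.607
vertex 3.444 -3.699 -2.918
vertex 3.063 -3.343 -0.771
endloop
endfacet
facet normal -0.579 -0.084 -0.811
outer loop
vertex 4.136 1.479 0.635
vertex 3.399 1.853 1.123
vertex 4.064 2.308 0.601
endloop
endfacet
facet normal 0.811 0.046 -0.584
outer loop
vertex 4.136 1.479 0.635
vertex 4.064 2.308 0.601
vertex 4.918 1.592 1.73
endloop
endfacet
facet normal 0.810 0.046 -0.584
outer loop
vertex 4.918 1.592 1.73
vertex 4.064 2.308 0.601
vertex 4.846 2.421 1.695
endloop
endfacet
facet normal 0.579 0.085 0.811
outer loop
vertex 4.918 1.592 1.73
vertex 4.846 2.421 1.695
vertex 4.181 1.967 2.217
endloop
endfacet
facet normal -0.579 -0.085 -0.811
outer loop
vertex 4.064 2.308 0.601
vertex 3.399 1.853 1.123
vertex 3.491 2.795 0.959
endloop
endfacet
facet normal 0.438 0.807 -0.396
outer loop
vertex 4.064 2.308 0.601
vertex 3.491 2.795 0.959
vertex 4.846 2.421 1.695
endloop
endfacet
facet normal 0.438 0.807 -0.396
outer loop
vertex 4.846 2.421 1.695
vertex 3.491 2.795 0.959
vertex 4.273 2.908 2.054
endloop
endfacet
facet normal 0.579 0.084 0.811
outer loop
vertex 4.846 2.421 1.695
vertex 4.273 2.908 2.054
vertex 4.181 1.967 2.217
endloop
endfacet
facet normal -0.579 -0.085 -0.811
outer loop
vertex 3.491 2.795 0.959
vertex 3.399 1.853 1.123
vertex 2.849 2.573 1.441
endloop
endfacet
facet normal -0.265 0.960 0.090
outer loop
vertex 3.491 2.795 0.959
vertex 2.849 2.573 1.441
vertex 4.273 2.908 2.054
endloop
endfacet
facet normal -0.265 0.960 0.090
outer loop
vertex 4.273 2.908 2.054
vertex 2.849 2.573 1.441
vertex 3.631 2.686 2.536
endloop
endfacet
facet normal 0.580 0.084 0.811
outer loop
vertex 4.273 2.908 2.054
vertex 3.631 2.686 2.536
vertex 4.181 1.967 2.217
endloop
endfacet
facet normal -0.579 -0.084 -0.811
outer loop
vertex 2.849 2.573 1.441
vertex 3.399 1.853 1.123
vertex 2.621 1.809 1.683
endloop
endfacet
facet normal -0.768 0.390 0.508
outer loop
vertex 2.849 2.573 1.441
vertex 2.621 1.809 1.683
vertex 3.631 2.686 2.536
endloop
endfacet
facet normal -0.768 0.390 0.508
outer loop
vertex 3.631 2.686 2.536
vertex 2.621 1.809 1.683
vertex 3.403 1.922 2.778
endloop
endfacet
facet normal 0.580 0.084 0.811
outer loop
vertex 3.631 2.686 2.536
vertex 3.403 1.922 2.778
vertex 4.181 1.967 2.217
endloop
endfacet
facet normal -0.579 -0.084 -0.811
outer loop
vertex 2.621 1.809 1.683
vertex 3.399 1.853 1.123
vertex 2.979 1.078 1.503
endloop
endfacet
facet normal -0.693 -0.473 0.544
outer loop
vertex 2.621 1.809 1.683
vertex 2.979 1.078 1.503
vertex 3.403 1.922 2.778
endloop
endfacet
facet normal -0.693 -0.474 0.544
outer loop
vertex 3.403 1.922 2.778
vertex 2.979 1.078 1.503
vertex 3.761 1.192 2.598
endloop
endfacet
facet normal 0.580 0.084 0.811
outer loop
vertex 3.403 1.922 2.778
vertex 3.761 1.192 2.598
vertex 4.181 1.967 2.217
endloop
endfacet
facet normal -0.579 -0.084 -0.811
outer loop
vertex 2.979 1.078 1.503
vertex 3.399 1.853 1.123
vertex 3.653 0.932 1.037
endloop
endfacet
facet normal -0.095 -0.981 0.170
outer loop
vertex 2.979 1.078 1.503
vertex 3.653 0.932 1.037
vertex 3.761 1.192 2.598
endloop
endfacet
facet normal -0.096 -0.981 0.170
outer loop
vertex 3.761 1.192 2.598
vertex 3.653 0.932 1.037
vertex 4.435 1.045 2.131
endloop
endfacet
facet normal 0.580 0.084 0.810
outer loop
vertex 3.761 1.192 2.598
vertex 4.435 1.045 2.131
vertex 4.181 1.967 2.217
endloop
endfacet
facet normal -0.579 -0.084 -0.811
outer loop
vertex 3.653 0.932 1.037
vertex 3.399 1.853 1.123
vertex 4.136 1.479 0.635
endloop
endfacet
facet normal 0.573 -0.750 -0.332
outer loop
vertex 3.653 0.932 1.037
vertex 4.136 1.479 0.635
vertex 4.435 1.045 2.131
endloop
endfacet
facet normal 0.573 -0.749 -0.332
outer loop
vertex 4.435 1.045 2.131
vertex 4.136 1.479 0.635
vertex 4.918 1.592 1.73
endloop
endfacet
facet normal 0.579 0.084 0.811
outer loop
vertex 4.435 1.045 2.131
vertex 4.918 1.592 1.73
vertex 4.181 1.967 2.217
endloop
endfacet

endsolid


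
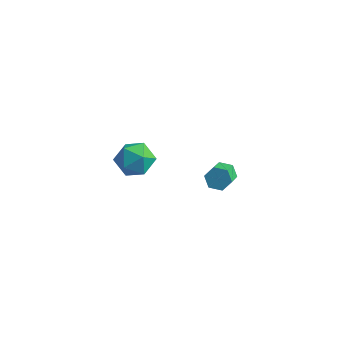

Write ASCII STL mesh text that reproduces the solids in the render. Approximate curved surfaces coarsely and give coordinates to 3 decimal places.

solid 
facet normal -0.272 0.804 -0.530
outer loop
vertex 3.674 -1.875 0.659
vertex 3.147 -2.03 0.694
vertex 3.364 -1.703 1.079
endloop
endfacet
facet normal 0.780 0.506 0.368
outer loop
vertex 3.674 -1.875 0.659
vertex 3.364 -1.703 1.079
vertex 3.979 -2.775 1.251
endloop
endfacet
facet normal 0.780 0.506 0.367
outer loop
vertex 3.979 -2.775 1.251
vertex 3.364 -1.703 1.079
vertex 3.669 -2.603 1.672
endloop
endfacet
facet normal 0.272 -0.804 0.529
outer loop
vertex 3.979 -2.775 1.251
vertex 3.669 -2.603 1.672
vertex 3.453 -2.93 1.286
endloop
endfacet
facet normal -0.272 0.804 -0.530
outer loop
vertex 3.364 -1.703 1.079
vertex 3.147 -2.03 0.694
vertex 2.837 -1.858 1.114
endloop
endfacet
facet normal -0.098 0.524 0.846
outer loop
vertex 3.364 -1.703 1.079
vertex 2.837 -1.858 1.114
vertex 3.669 -2.603 1.672
endloop
endfacet
facet normal -0.098 0.524 0.846
outer loop
vertex 3.669 -2.603 1.672
vertex 2.837 -1.858 1.114
vertex 3.143 -2.758 1.707
endloop
endfacet
facet normal 0.272 -0.804 0.529
outer loop
vertex 3.669 -2.603 1.672
vertex 3.143 -2.758 1.707
vertex 3.453 -2.93 1.286
endloop
endfacet
facet normal -0.272 0.803 -0.530
outer loop
vertex 2.837 -1.858 1.114
vertex 3.147 -2.03 0.694
vertex 2.621 -2.185 0.729
endloop
endfacet
facet normal -0.878 0.017 0.478
outer loop
vertex 2.837 -1.858 1.114
vertex 2.621 -2.185 0.729
vertex 3.143 -2.758 1.707
endloop
endfacet
facet normal -0.878 0.017 0.479
outer loop
vertex 3.143 -2.758 1.707
vertex 2.621 -2.185 0.729
vertex 2.926 -3.085 1.321
endloop
endfacet
facet normal 0.272 -0.804 0.529
outer loop
vertex 3.143 -2.758 1.707
vertex 2.926 -3.085 1.321
vertex 3.453 -2.93 1.286
endloop
endfacet
facet normal -0.272 0.804 -0.529
outer loop
vertex 2.621 -2.185 0.729
vertex 3.147 -2.03 0.694
vertex 2.931 -2.357 0.308
endloop
endfacet
facet normal -0.780 -0.506 -0.368
outer loop
vertex 2.621 -2.185 0.729
vertex 2.931 -2.357 0.308
vertex 2.926 -3.085 1.321
endloop
endfacet
facet normal -0.780 -0.507 -0.368
outer loop
vertex 2.926 -3.085 1.321
vertex 2.931 -2.357 0.308
vertex 3.236 -3.257 0.901
endloop
endfacet
facet normal 0.272 -0.804 0.530
outer loop
vertex 2.926 -3.085 1.321
vertex 3.236 -3.257 0.901
vertex 3.453 -2.93 1.286
endloop
endfacet
facet normal -0.272 0.804 -0.529
outer loop
vertex 2.931 -2.357 0.308
vertex 3.147 -2.03 0.694
vertex 3.457 -2.202 0.273
endloop
endfacet
facet normal 0.098 -0.524 -0.846
outer loop
vertex 2.931 -2.357 0.308
vertex 3.457 -2.202 0.273
vertex 3.236 -3.257 0.901
endloop
endfacet
facet normal 0.098 -0.524 -0.846
outer loop
vertex 3.236 -3.257 0.901
vertex 3.457 -2.202 0.273
vertex 3.763 -3.102 0.866
endloop
endfacet
facet normal 0.272 -0.804 0.530
outer loop
vertex 3.236 -3.257 0.901
vertex 3.763 -3.102 0.866
vertex 3.453 -2.93 1.286
endloop
endfacet
facet normal -0.272 0.804 -0.529
outer loop
vertex 3.457 -2.202 0.273
vertex 3.147 -2.03 0.694
vertex 3.674 -1.875 0.659
endloop
endfacet
facet normal 0.878 -0.017 -0.479
outer loop
vertex 3.457 -2.202 0.273
vertex 3.674 -1.875 0.659
vertex 3.763 -3.102 0.866
endloop
endfacet
facet normal 0.878 -0.017 -0.478
outer loop
vertex 3.763 -3.102 0.866
vertex 3.674 -1.875 0.659
vertex 3.979 -2.775 1.251
endloop
endfacet
facet normal 0.272 -0.803 0.530
outer loop
vertex 3.763 -3.102 0.866
vertex 3.979 -2.775 1.251
vertex 3.453 -2.93 1.286
endloop
endfacet
facet normal 0.367 0.893 0.263
outer loop
vertex -2.019 0.209 -2.462
vertex -1.878 -0.108 -1.582
vertex -1.196 -0.197 -2.231
endloop
endfacet
facet normal 0.494 0.758 -0.426
outer loop
vertex -2.019 0.209 -2.462
vertex -1.196 -0.197 -2.231
vertex -1.606 -0.396 -3.061
endloop
endfacet
facet normal -0.133 0.650 -0.748
outer loop
vertex -2.019 0.209 -2.462
vertex -1.606 -0.396 -3.061
vertex -2.541 -0.43 -2.924
endloop
endfacet
facet normal -0.648 0.716 -0.259
outer loop
vertex -2.019 0.209 -2.462
vertex -2.541 -0.43 -2.924
vertex -2.71 -0.252 -2.01
endloop
endfacet
facet normal -0.339 0.867 0.366
outer loop
vertex -2.019 0.209 -2.462
vertex -2.71 -0.252 -2.01
vertex -1.878 -0.108 -1.582
endloop
endfacet
facet normal 0.871 0.154 -0.467
outer loop
vertex -1.606 -0.396 -3.061
vertex -1.196 -0.197 -2.231
vertex -1.21 -1.088 -2.55
endloop
endfacet
facet normal 0.665 0.370 0.648
outer loop
vertex -1.196 -0.197 -2.231
vertex -1.878 -0.108 -1.582
vertex -1.379 -0.91 -1.636
endloop
endfacet
facet normal -0.476 0.329 0.815
outer loop
vertex -1.878 -0.108 -1.582
vertex -2.71 -0.252 -2.01
vertex -2.314 -0.944 -1.499
endloop
endfacet
facet normal -0.977 0.086 -0.197
outer loop
vertex -2.71 -0.252 -2.01
vertex -2.541 -0.43 -2.924
vertex -2.724 -1.143 -2.329
endloop
endfacet
facet normal -0.144 -0.023 -0.989
outer loop
vertex -2.541 -0.43 -2.924
vertex -1.606 -0.396 -3.061
vertex -2.042 -1.232 -2.978
endloop
endfacet
facet normal 0.648 -0.716 0.259
outer loop
vertex -1.901 -1.549 -2.098
vertex -1.21 -1.088 -2.55
vertex -1.379 -0.91 -1.636
endloop
endfacet
facet normal 0.133 -0.650 0.748
outer loop
vertex -1.901 -1.549 -2.098
vertex -1.379 -0.91 -1.636
vertex -2.314 -0.944 -1.499
endloop
endfacet
facet normal -0.494 -0.758 0.426
outer loop
vertex -1.901 -1.549 -2.098
vertex -2.314 -0.944 -1.499
vertex -2.724 -1.143 -2.329
endloop
endfacet
facet normal -0.367 -0.893 -0.263
outer loop
vertex -1.901 -1.549 -2.098
vertex -2.724 -1.143 -2.329
vertex -2.042 -1.232 -2.978
endloop
endfacet
facet normal 0.339 -0.867 -0.366
outer loop
vertex -1.901 -1.549 -2.098
vertex -2.042 -1.232 -2.978
vertex -1.21 -1.088 -2.55
endloop
endfacet
facet normal 0.977 -0.086 0.197
outer loop
vertex -1.379 -0.91 -1.636
vertex -1.21 -1.088 -2.55
vertex -1.196 -0.197 -2.231
endloop
endfacet
facet normal 0.144 0.023 0.989
outer loop
vertex -2.314 -0.944 -1.499
vertex -1.379 -0.91 -1.636
vertex -1.878 -0.108 -1.582
endloop
endfacet
facet normal -0.871 -0.154 0.467
outer loop
vertex -2.724 -1.143 -2.329
vertex -2.314 -0.944 -1.499
vertex -2.71 -0.252 -2.01
endloop
endfacet
facet normal -0.665 -0.370 -0.648
outer loop
vertex -2.042 -1.232 -2.978
vertex -2.724 -1.143 -2.329
vertex -2.541 -0.43 -2.924
endloop
endfacet
facet normal 0.476 -0.329 -0.815
outer loop
vertex -1.21 -1.088 -2.55
vertex -2.042 -1.232 -2.978
vertex -1.606 -0.396 -3.061
endloop
endfacet

endsolid


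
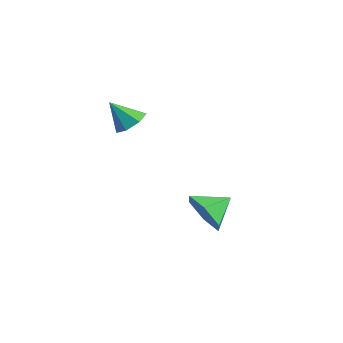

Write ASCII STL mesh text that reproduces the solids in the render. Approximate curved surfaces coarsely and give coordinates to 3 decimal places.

solid 
facet normal -0.057 -0.902 -0.429
outer loop
vertex 2.711 -1.167 -2.608
vertex 2.37 -1.488 -1.887
vertex 1.858 -1.165 -2.498
endloop
endfacet
facet normal -0.061 0.872 -0.486
outer loop
vertex 2.711 -1.167 -2.608
vertex 1.858 -1.165 -2.498
vertex 2.43 -0.532 -1.433
endloop
endfacet
facet normal -0.056 -0.901 -0.429
outer loop
vertex 1.858 -1.165 -2.498
vertex 2.37 -1.488 -1.887
vertex 1.517 -1.487 -1.777
endloop
endfacet
facet normal -0.717 0.696 -0.028
outer loop
vertex 1.858 -1.165 -2.498
vertex 1.517 -1.487 -1.777
vertex 2.43 -0.532 -1.433
endloop
endfacet
facet normal -0.056 -0.902 -0.428
outer loop
vertex 1.517 -1.487 -1.777
vertex 2.37 -1.488 -1.887
vertex 2.029 -1.809 -1.166
endloop
endfacet
facet normal -0.623 0.343 0.703
outer loop
vertex 1.517 -1.487 -1.777
vertex 2.029 -1.809 -1.166
vertex 2.43 -0.532 -1.433
endloop
endfacet
facet normal -0.057 -0.902 -0.429
outer loop
vertex 2.029 -1.809 -1.166
vertex 2.37 -1.488 -1.887
vertex 2.882 -1.811 -1.276
endloop
endfacet
facet normal 0.127 0.165 0.978
outer loop
vertex 2.029 -1.809 -1.166
vertex 2.882 -1.811 -1.276
vertex 2.43 -0.532 -1.433
endloop
endfacet
facet normal -0.057 -0.902 -0.429
outer loop
vertex 2.882 -1.811 -1.276
vertex 2.37 -1.488 -1.887
vertex 3.223 -1.489 -1.998
endloop
endfacet
facet normal 0.782 0.341 0.521
outer loop
vertex 2.882 -1.811 -1.276
vertex 3.223 -1.489 -1.998
vertex 2.43 -0.532 -1.433
endloop
endfacet
facet normal -0.057 -0.902 -0.428
outer loop
vertex 3.223 -1.489 -1.998
vertex 2.37 -1.488 -1.887
vertex 2.711 -1.167 -2.608
endloop
endfacet
facet normal 0.688 0.694 -0.211
outer loop
vertex 3.223 -1.489 -1.998
vertex 2.711 -1.167 -2.608
vertex 2.43 -0.532 -1.433
endloop
endfacet
facet normal 0.386 0.489 -0.782
outer loop
vertex 0.763 -2.575 2.12
vertex 0.506 -2.978 1.741
vertex 0.275 -2.455 1.954
endloop
endfacet
facet normal -0.155 0.526 0.836
outer loop
vertex 0.763 -2.575 2.12
vertex 0.275 -2.455 1.954
vertex 0.094 -3.502 2.579
endloop
endfacet
facet normal 0.386 0.489 -0.782
outer loop
vertex 0.275 -2.455 1.954
vertex 0.506 -2.978 1.741
vertex -0.039 -2.729 1.628
endloop
endfacet
facet normal -0.805 0.401 0.438
outer loop
vertex 0.275 -2.455 1.954
vertex -0.039 -2.729 1.628
vertex 0.094 -3.502 2.579
endloop
endfacet
facet normal 0.385 0.488 -0.783
outer loop
vertex -0.039 -2.729 1.628
vertex 0.506 -2.978 1.741
vertex 0.057 -3.191 1.387
endloop
endfacet
facet normal -0.981 -0.193 -0.020
outer loop
vertex -0.039 -2.729 1.628
vertex 0.057 -3.191 1.387
vertex 0.094 -3.502 2.579
endloop
endfacet
facet normal 0.385 0.489 -0.783
outer loop
vertex 0.057 -3.191 1.387
vertex 0.506 -2.978 1.741
vertex 0.492 -3.492 1.413
endloop
endfacet
facet normal -0.550 -0.812 -0.195
outer loop
vertex 0.057 -3.191 1.387
vertex 0.492 -3.492 1.413
vertex 0.094 -3.502 2.579
endloop
endfacet
facet normal 0.386 0.489 -0.783
outer loop
vertex 0.492 -3.492 1.413
vertex 0.506 -2.978 1.741
vertex 0.937 -3.406 1.686
endloop
endfacet
facet normal 0.162 -0.986 0.047
outer loop
vertex 0.492 -3.492 1.413
vertex 0.937 -3.406 1.686
vertex 0.094 -3.502 2.579
endloop
endfacet
facet normal 0.386 0.489 -0.782
outer loop
vertex 0.937 -3.406 1.686
vertex 0.506 -2.978 1.741
vertex 1.058 -2.998 2.001
endloop
endfacet
facet normal 0.619 -0.587 0.522
outer loop
vertex 0.937 -3.406 1.686
vertex 1.058 -2.998 2.001
vertex 0.094 -3.502 2.579
endloop
endfacet
facet normal 0.386 0.489 -0.782
outer loop
vertex 1.058 -2.998 2.001
vertex 0.506 -2.978 1.741
vertex 0.763 -2.575 2.12
endloop
endfacet
facet normal 0.478 0.088 0.874
outer loop
vertex 1.058 -2.998 2.001
vertex 0.763 -2.575 2.12
vertex 0.094 -3.502 2.579
endloop
endfacet

endsolid


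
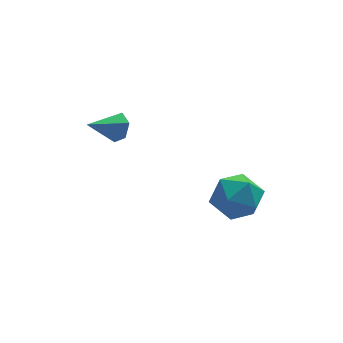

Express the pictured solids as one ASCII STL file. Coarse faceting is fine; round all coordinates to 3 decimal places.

solid 
facet normal 0.099 0.348 0.932
outer loop
vertex 4.013 2.424 0.684
vertex 3.152 2.027 0.924
vertex 3.976 1.51 1.029
endloop
endfacet
facet normal 0.737 0.212 0.642
outer loop
vertex 4.013 2.424 0.684
vertex 3.976 1.51 1.029
vertex 4.566 1.726 0.28
endloop
endfacet
facet normal 0.796 0.603 0.048
outer loop
vertex 4.013 2.424 0.684
vertex 4.566 1.726 0.28
vertex 4.107 2.377 -0.288
endloop
endfacet
facet normal 0.196 0.980 -0.028
outer loop
vertex 4.013 2.424 0.684
vertex 4.107 2.377 -0.288
vertex 3.233 2.563 0.11
endloop
endfacet
facet normal -0.235 0.822 0.518
outer loop
vertex 4.013 2.424 0.684
vertex 3.233 2.563 0.11
vertex 3.152 2.027 0.924
endloop
endfacet
facet normal 0.752 -0.476 0.455
outer loop
vertex 4.566 1.726 0.28
vertex 3.976 1.51 1.029
vertex 4.047 0.897 0.27
endloop
endfacet
facet normal -0.279 -0.257 0.925
outer loop
vertex 3.976 1.51 1.029
vertex 3.152 2.027 0.924
vertex 3.173 1.083 0.668
endloop
endfacet
facet normal -0.821 0.511 0.255
outer loop
vertex 3.152 2.027 0.924
vertex 3.233 2.563 0.11
vertex 2.714 1.734 0.1
endloop
endfacet
facet normal -0.124 0.766 -0.630
outer loop
vertex 3.233 2.563 0.11
vertex 4.107 2.377 -0.288
vertex 3.304 1.95 -0.649
endloop
endfacet
facet normal 0.848 0.156 -0.506
outer loop
vertex 4.107 2.377 -0.288
vertex 4.566 1.726 0.28
vertex 4.128 1.433 -0.544
endloop
endfacet
facet normal -0.196 -0.980 0.028
outer loop
vertex 3.267 1.036 -0.304
vertex 4.047 0.897 0.27
vertex 3.173 1.083 0.668
endloop
endfacet
facet normal -0.796 -0.603 -0.048
outer loop
vertex 3.267 1.036 -0.304
vertex 3.173 1.083 0.668
vertex 2.714 1.734 0.1
endloop
endfacet
facet normal -0.737 -0.212 -0.642
outer loop
vertex 3.267 1.036 -0.304
vertex 2.714 1.734 0.1
vertex 3.304 1.95 -0.649
endloop
endfacet
facet normal -0.099 -0.348 -0.932
outer loop
vertex 3.267 1.036 -0.304
vertex 3.304 1.95 -0.649
vertex 4.128 1.433 -0.544
endloop
endfacet
facet normal 0.235 -0.822 -0.518
outer loop
vertex 3.267 1.036 -0.304
vertex 4.128 1.433 -0.544
vertex 4.047 0.897 0.27
endloop
endfacet
facet normal 0.124 -0.766 0.630
outer loop
vertex 3.173 1.083 0.668
vertex 4.047 0.897 0.27
vertex 3.976 1.51 1.029
endloop
endfacet
facet normal -0.848 -0.156 0.506
outer loop
vertex 2.714 1.734 0.1
vertex 3.173 1.083 0.668
vertex 3.152 2.027 0.924
endloop
endfacet
facet normal -0.752 0.476 -0.455
outer loop
vertex 3.304 1.95 -0.649
vertex 2.714 1.734 0.1
vertex 3.233 2.563 0.11
endloop
endfacet
facet normal 0.279 0.257 -0.925
outer loop
vertex 4.128 1.433 -0.544
vertex 3.304 1.95 -0.649
vertex 4.107 2.377 -0.288
endloop
endfacet
facet normal 0.821 -0.511 -0.255
outer loop
vertex 4.047 0.897 0.27
vertex 4.128 1.433 -0.544
vertex 4.566 1.726 0.28
endloop
endfacet
facet normal 0.855 0.239 -0.460
outer loop
vertex 0.427 4.251 2.991
vertex 0.239 3.981 2.501
vertex 0.124 4.553 2.585
endloop
endfacet
facet normal -0.256 0.674 0.693
outer loop
vertex 0.427 4.251 2.991
vertex 0.124 4.553 2.585
vertex -0.839 3.679 3.079
endloop
endfacet
facet normal 0.855 0.239 -0.460
outer loop
vertex 0.124 4.553 2.585
vertex 0.239 3.981 2.501
vertex -0.064 4.284 2.095
endloop
endfacet
facet normal -0.700 0.704 -0.118
outer loop
vertex 0.124 4.553 2.585
vertex -0.064 4.284 2.095
vertex -0.839 3.679 3.079
endloop
endfacet
facet normal 0.855 0.239 -0.460
outer loop
vertex -0.064 4.284 2.095
vertex 0.239 3.981 2.501
vertex 0.051 3.711 2.011
endloop
endfacet
facet normal -0.766 -0.060 -0.640
outer loop
vertex -0.064 4.284 2.095
vertex 0.051 3.711 2.011
vertex -0.839 3.679 3.079
endloop
endfacet
facet normal 0.855 0.239 -0.460
outer loop
vertex 0.051 3.711 2.011
vertex 0.239 3.981 2.501
vertex 0.354 3.408 2.417
endloop
endfacet
facet normal -0.387 -0.854 -0.348
outer loop
vertex 0.051 3.711 2.011
vertex 0.354 3.408 2.417
vertex -0.839 3.679 3.079
endloop
endfacet
facet normal 0.855 0.239 -0.460
outer loop
vertex 0.354 3.408 2.417
vertex 0.239 3.981 2.501
vertex 0.542 3.678 2.907
endloop
endfacet
facet normal 0.057 -0.884 0.465
outer loop
vertex 0.354 3.408 2.417
vertex 0.542 3.678 2.907
vertex -0.839 3.679 3.079
endloop
endfacet
facet normal 0.855 0.239 -0.460
outer loop
vertex 0.542 3.678 2.907
vertex 0.239 3.981 2.501
vertex 0.427 4.251 2.991
endloop
endfacet
facet normal 0.123 -0.120 0.985
outer loop
vertex 0.542 3.678 2.907
vertex 0.427 4.251 2.991
vertex -0.839 3.679 3.079
endloop
endfacet

endsolid


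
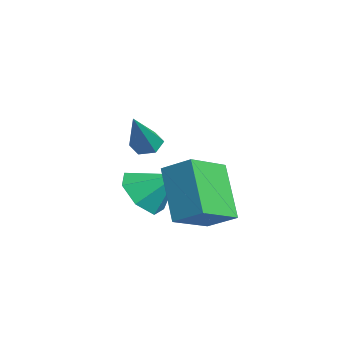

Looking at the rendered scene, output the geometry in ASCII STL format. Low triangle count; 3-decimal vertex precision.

solid 
facet normal -0.557 0.341 -0.758
outer loop
vertex -0.179 -2.785 -1.887
vertex -0.431 -2.492 -1.57
vertex -0.019 -2.321 -1.796
endloop
endfacet
facet normal 0.880 -0.221 -0.420
outer loop
vertex -0.179 -2.785 -1.887
vertex -0.019 -2.321 -1.796
vertex 0.511 -3.068 -0.29
endloop
endfacet
facet normal -0.557 0.340 -0.758
outer loop
vertex -0.019 -2.321 -1.796
vertex -0.431 -2.492 -1.57
vertex -0.271 -2.027 -1.479
endloop
endfacet
facet normal 0.778 0.627 0.037
outer loop
vertex -0.019 -2.321 -1.796
vertex -0.271 -2.027 -1.479
vertex 0.511 -3.068 -0.29
endloop
endfacet
facet normal -0.557 0.340 -0.757
outer loop
vertex -0.271 -2.027 -1.479
vertex -0.431 -2.492 -1.57
vertex -0.683 -2.199 -1.253
endloop
endfacet
facet normal 0.035 0.763 0.645
outer loop
vertex -0.271 -2.027 -1.479
vertex -0.683 -2.199 -1.253
vertex 0.511 -3.068 -0.29
endloop
endfacet
facet normal -0.557 0.340 -0.757
outer loop
vertex -0.683 -2.199 -1.253
vertex -0.431 -2.492 -1.57
vertex -0.843 -2.664 -1.344
endloop
endfacet
facet normal -0.604 0.052 0.796
outer loop
vertex -0.683 -2.199 -1.253
vertex -0.843 -2.664 -1.344
vertex 0.511 -3.068 -0.29
endloop
endfacet
facet normal -0.557 0.340 -0.757
outer loop
vertex -0.843 -2.664 -1.344
vertex -0.431 -2.492 -1.57
vertex -0.591 -2.957 -1.661
endloop
endfacet
facet normal -0.501 -0.797 0.338
outer loop
vertex -0.843 -2.664 -1.344
vertex -0.591 -2.957 -1.661
vertex 0.511 -3.068 -0.29
endloop
endfacet
facet normal -0.557 0.340 -0.757
outer loop
vertex -0.591 -2.957 -1.661
vertex -0.431 -2.492 -1.57
vertex -0.179 -2.785 -1.887
endloop
endfacet
facet normal 0.241 -0.932 -0.269
outer loop
vertex -0.591 -2.957 -1.661
vertex -0.179 -2.785 -1.887
vertex 0.511 -3.068 -0.29
endloop
endfacet
facet normal -0.524 0.761 -0.382
outer loop
vertex -0.679 -1.019 -2.964
vertex -0.031 -0.312 -2.444
vertex 0.549 -0.973 -4.555
endloop
endfacet
facet normal -0.594 -0.648 -0.477
outer loop
vertex 1.371 -2.168 -3.956
vertex -0.679 -1.019 -2.964
vertex 0.549 -0.973 -4.555
endloop
endfacet
facet normal -0.525 0.761 -0.382
outer loop
vertex 0.549 -0.973 -4.555
vertex -0.031 -0.312 -2.444
vertex 1.196 -0.266 -4.036
endloop
endfacet
facet normal 0.610 0.023 -0.792
outer loop
vertex 1.196 -0.266 -4.036
vertex 1.371 -2.168 -3.956
vertex 0.549 -0.973 -4.555
endloop
endfacet
facet normal -0.610 -0.023 0.792
outer loop
vertex -0.679 -1.019 -2.964
vertex 0.791 -1.507 -1.845
vertex -0.031 -0.312 -2.444
endloop
endfacet
facet normal -0.594 -0.648 -0.476
outer loop
vertex 0.144 -2.214 -2.364
vertex -0.679 -1.019 -2.964
vertex 1.371 -2.168 -3.956
endloop
endfacet
facet normal -0.610 -0.023 0.792
outer loop
vertex 0.144 -2.214 -2.364
vertex 0.791 -1.507 -1.845
vertex -0.679 -1.019 -2.964
endloop
endfacet
facet normal 0.594 0.648 0.477
outer loop
vertex -0.031 -0.312 -2.444
vertex 0.791 -1.507 -1.845
vertex 1.196 -0.266 -4.036
endloop
endfacet
facet normal 0.610 0.023 -0.792
outer loop
vertex 2.019 -1.461 -3.436
vertex 1.371 -2.168 -3.956
vertex 1.196 -0.266 -4.036
endloop
endfacet
facet normal 0.594 0.648 0.477
outer loop
vertex 1.196 -0.266 -4.036
vertex 0.791 -1.507 -1.845
vertex 2.019 -1.461 -3.436
endloop
endfacet
facet normal 0.524 -0.761 0.382
outer loop
vertex 2.019 -1.461 -3.436
vertex 0.144 -2.214 -2.364
vertex 1.371 -2.168 -3.956
endloop
endfacet
facet normal 0.524 -0.761 0.383
outer loop
vertex 0.791 -1.507 -1.845
vertex 0.144 -2.214 -2.364
vertex 2.019 -1.461 -3.436
endloop
endfacet
facet normal -0.377 -0.684 -0.624
outer loop
vertex -1.012 -2.706 -4.14
vertex -1.863 -2.315 -4.054
vertex -1.188 -2.118 -4.678
endloop
endfacet
facet normal 0.966 0.258 -0.034
outer loop
vertex -1.012 -2.706 -4.14
vertex -1.188 -2.118 -4.678
vertex -1.337 -1.365 -3.186
endloop
endfacet
facet normal -0.377 -0.684 -0.624
outer loop
vertex -1.188 -2.118 -4.678
vertex -1.863 -2.315 -4.054
vertex -1.871 -1.679 -4.746
endloop
endfacet
facet normal 0.532 0.776 -0.338
outer loop
vertex -1.188 -2.118 -4.678
vertex -1.871 -1.679 -4.746
vertex -1.337 -1.365 -3.186
endloop
endfacet
facet normal -0.378 -0.684 -0.624
outer loop
vertex -1.871 -1.679 -4.746
vertex -1.863 -2.315 -4.054
vertex -2.548 -1.718 -4.293
endloop
endfacet
facet normal -0.153 0.978 -0.144
outer loop
vertex -1.871 -1.679 -4.746
vertex -2.548 -1.718 -4.293
vertex -1.337 -1.365 -3.186
endloop
endfacet
facet normal -0.378 -0.684 -0.624
outer loop
vertex -2.548 -1.718 -4.293
vertex -1.863 -2.315 -4.054
vertex -2.709 -2.207 -3.66
endloop
endfacet
facet normal -0.576 0.711 0.403
outer loop
vertex -2.548 -1.718 -4.293
vertex -2.709 -2.207 -3.66
vertex -1.337 -1.365 -3.186
endloop
endfacet
facet normal -0.378 -0.683 -0.625
outer loop
vertex -2.709 -2.207 -3.66
vertex -1.863 -2.315 -4.054
vertex -2.232 -2.778 -3.324
endloop
endfacet
facet normal -0.417 0.177 0.892
outer loop
vertex -2.709 -2.207 -3.66
vertex -2.232 -2.778 -3.324
vertex -1.337 -1.365 -3.186
endloop
endfacet
facet normal -0.378 -0.683 -0.625
outer loop
vertex -2.232 -2.778 -3.324
vertex -1.863 -2.315 -4.054
vertex -1.477 -3.0 -3.538
endloop
endfacet
facet normal 0.205 -0.223 0.953
outer loop
vertex -2.232 -2.778 -3.324
vertex -1.477 -3.0 -3.538
vertex -1.337 -1.365 -3.186
endloop
endfacet
facet normal -0.377 -0.683 -0.625
outer loop
vertex -1.477 -3.0 -3.538
vertex -1.863 -2.315 -4.054
vertex -1.012 -2.706 -4.14
endloop
endfacet
facet normal 0.820 -0.187 0.542
outer loop
vertex -1.477 -3.0 -3.538
vertex -1.012 -2.706 -4.14
vertex -1.337 -1.365 -3.186
endloop
endfacet

endsolid
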